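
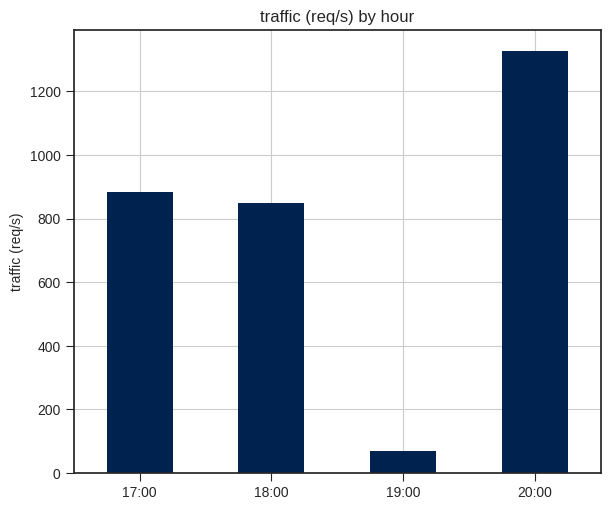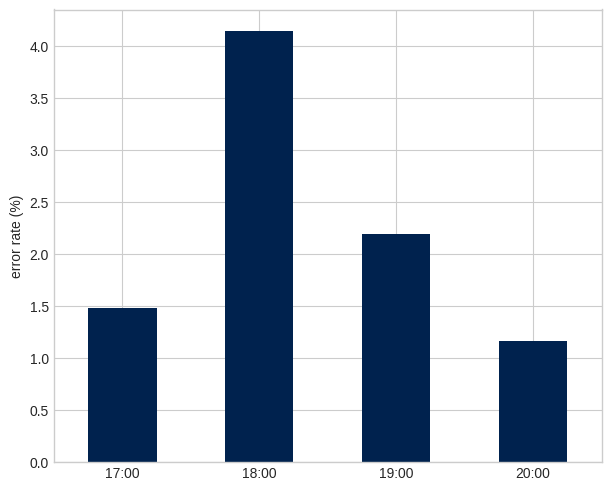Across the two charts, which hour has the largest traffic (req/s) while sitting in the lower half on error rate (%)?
20:00

Chart 2 median error rate (%) ≈ 2; below-median hours: 17:00, 20:00. Among those, 20:00 has the highest traffic (req/s) (≈ 1400).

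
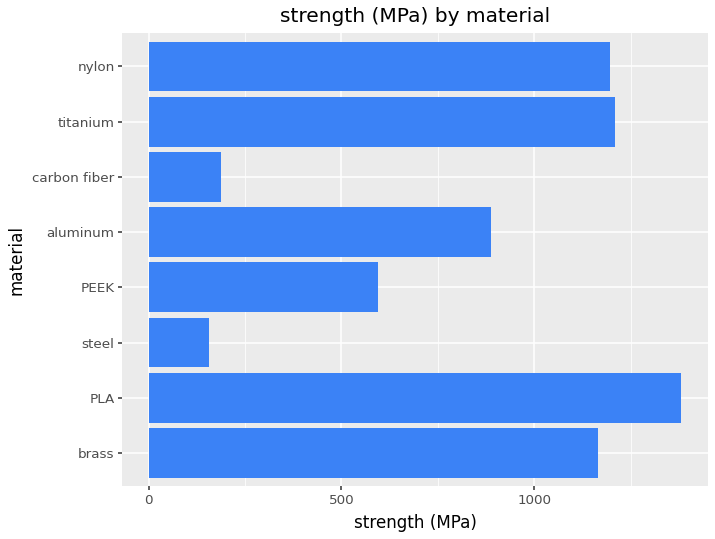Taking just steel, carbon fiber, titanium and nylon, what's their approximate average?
≈ 700

(200 + 200 + 1200 + 1200) / 4 ≈ 700.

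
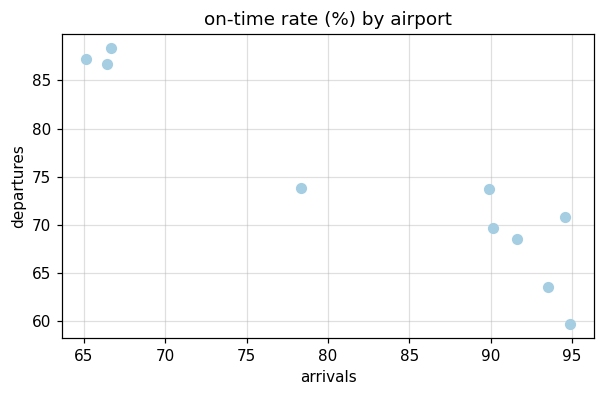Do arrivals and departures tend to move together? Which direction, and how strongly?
Points are negatively correlated; strong (|r| ≈ 0.9).

negative, strong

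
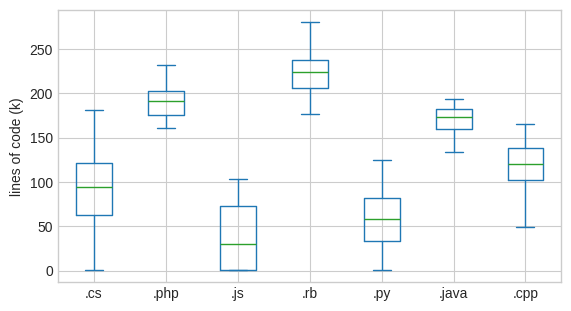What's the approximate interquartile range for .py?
≈ 40

Q3 ≈ 80, Q1 ≈ 40; IQR ≈ 40.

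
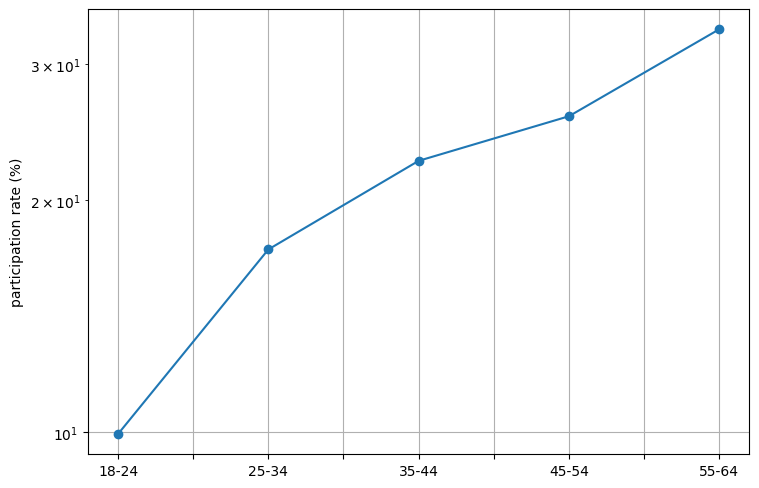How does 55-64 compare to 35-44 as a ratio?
55-64 ≈ 34, 35-44 ≈ 22; 34/22 ≈ 1.55.

≈ 1.55×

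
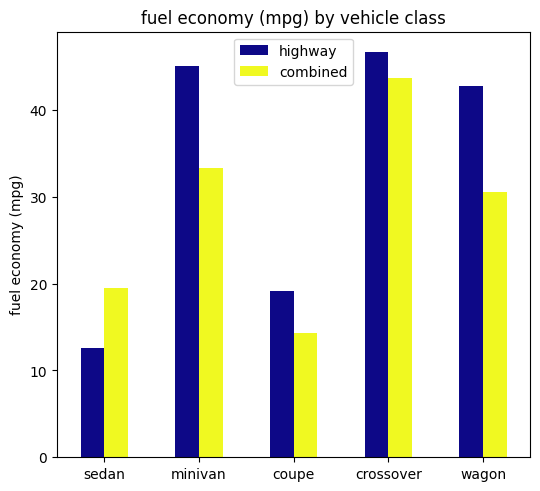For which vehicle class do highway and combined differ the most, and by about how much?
wagon, ≈ 15 mpg

wagon: highway ≈ 45, combined ≈ 30 → gap ≈ 15. Next-largest (minivan) is only ≈ 10.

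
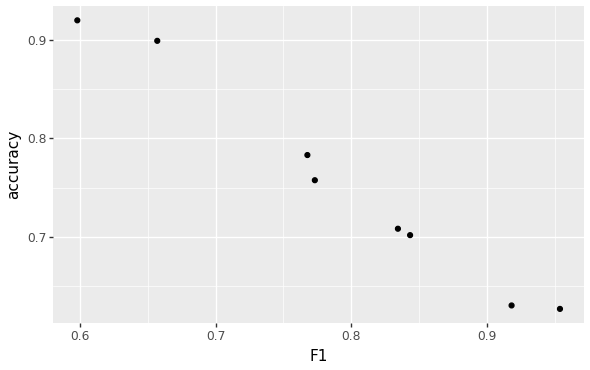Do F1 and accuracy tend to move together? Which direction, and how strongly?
negative, strong

Points are negatively correlated; strong (|r| ≈ 1.0).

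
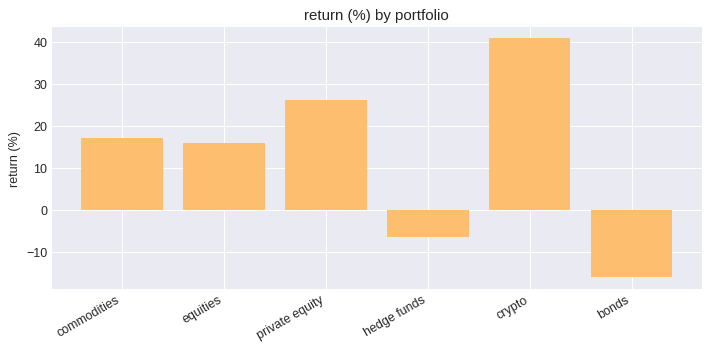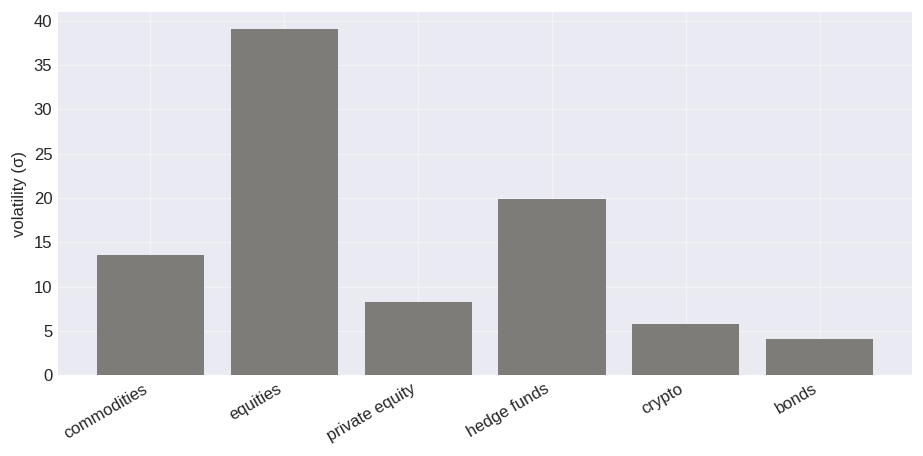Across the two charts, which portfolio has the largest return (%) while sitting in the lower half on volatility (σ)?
crypto

Chart 2 median volatility (σ) ≈ 10; below-median portfolios: private equity, crypto, bonds. Among those, crypto has the highest return (%) (≈ 40).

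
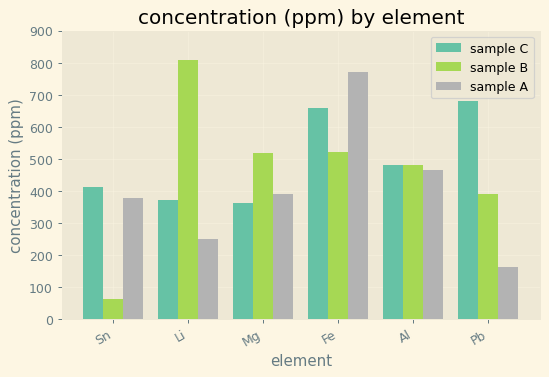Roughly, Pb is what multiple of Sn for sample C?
≈ 1.75×

Pb ≈ 700, Sn ≈ 400; 700/400 ≈ 1.75.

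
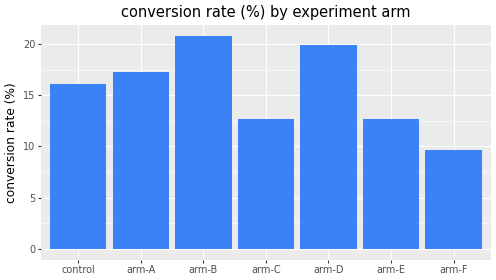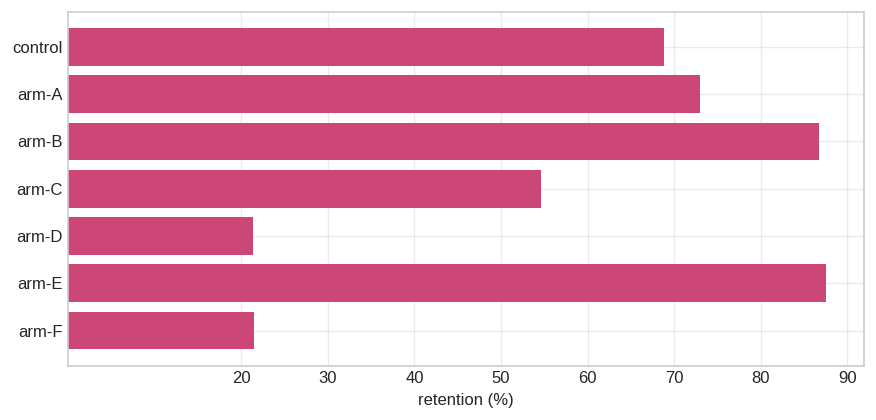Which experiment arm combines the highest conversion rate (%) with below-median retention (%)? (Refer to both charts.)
arm-D

Chart 2 median retention (%) ≈ 70; below-median experiment arms: arm-C, arm-D, arm-F. Among those, arm-D has the highest conversion rate (%) (≈ 20).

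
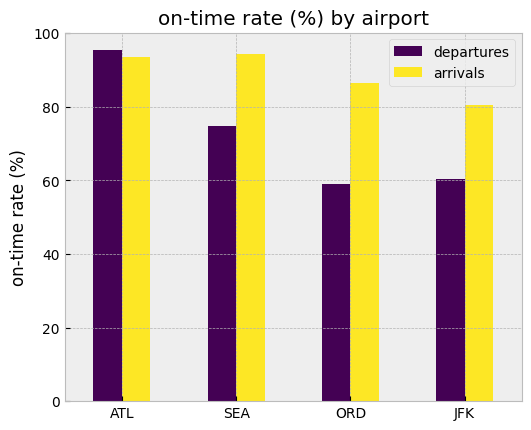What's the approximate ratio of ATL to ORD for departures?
≈ 1.67×

ATL ≈ 100, ORD ≈ 60; 100/60 ≈ 1.67.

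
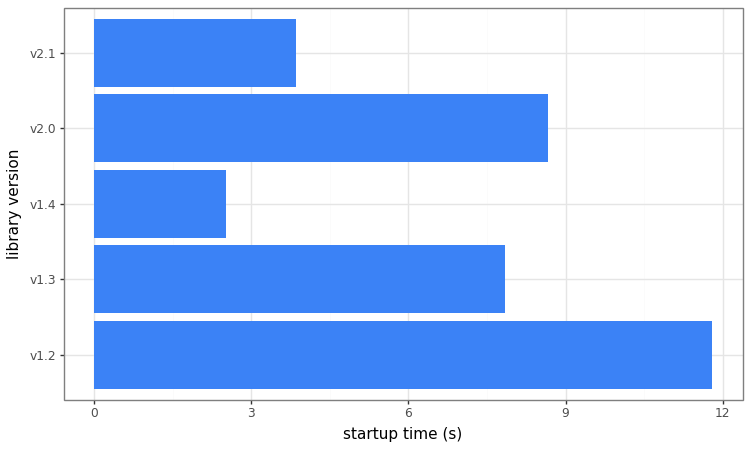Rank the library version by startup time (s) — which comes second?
v2.0

Top 3: v1.2 ≈ 12, v2.0 ≈ 9, v1.3 ≈ 8.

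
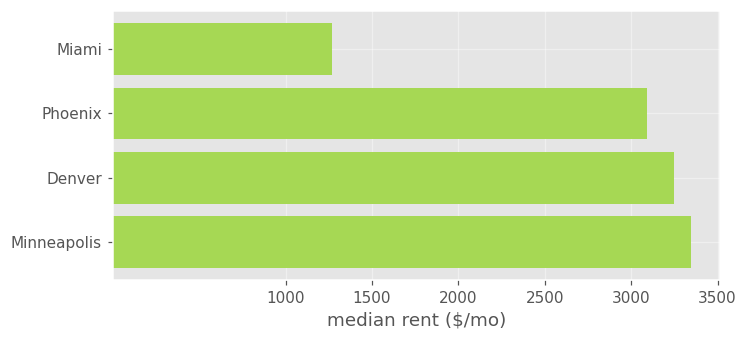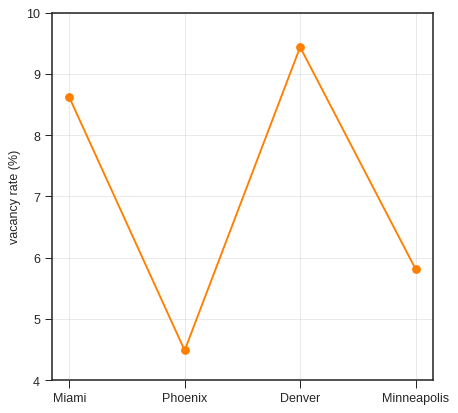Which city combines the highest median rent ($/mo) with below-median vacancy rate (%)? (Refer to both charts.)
Chart 2 median vacancy rate (%) ≈ 7; below-median cities: Phoenix, Minneapolis. Among those, Minneapolis has the highest median rent ($/mo) (≈ 3500).

Minneapolis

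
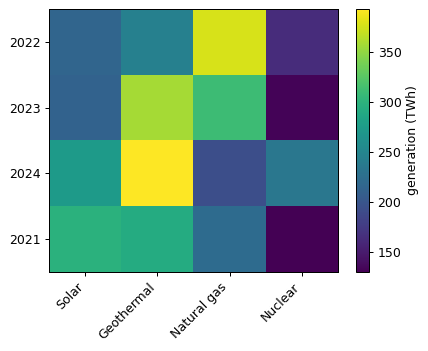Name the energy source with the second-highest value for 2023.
Natural gas

Top 3 for 2023: Geothermal ≈ 350, Natural gas ≈ 300, Solar ≈ 225.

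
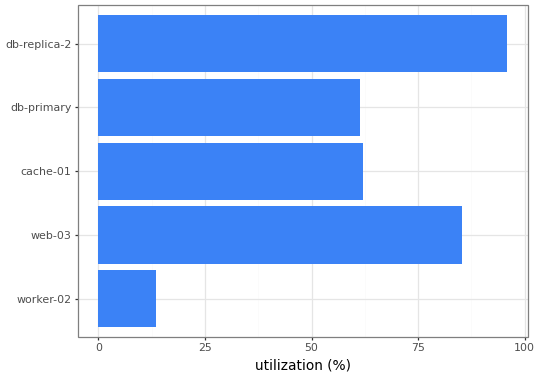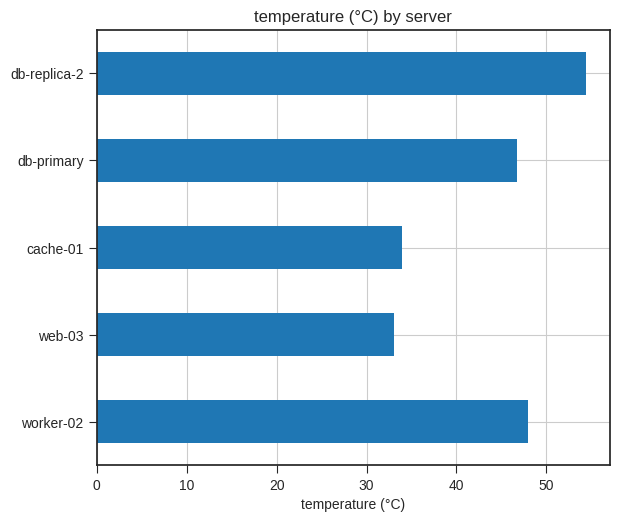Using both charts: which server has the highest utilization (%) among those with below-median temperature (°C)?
web-03

Chart 2 median temperature (°C) ≈ 45; below-median servers: web-03, cache-01. Among those, web-03 has the highest utilization (%) (≈ 90).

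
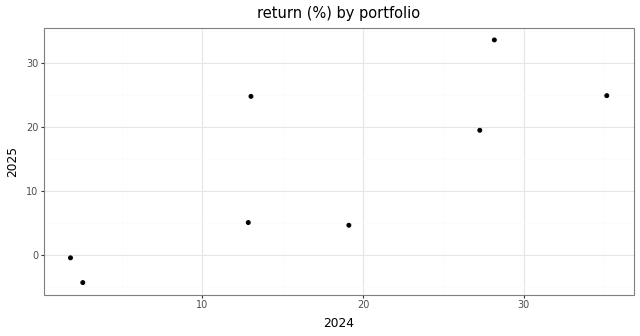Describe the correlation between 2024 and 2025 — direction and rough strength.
positive, strong

Points are positively correlated; strong (|r| ≈ 0.8).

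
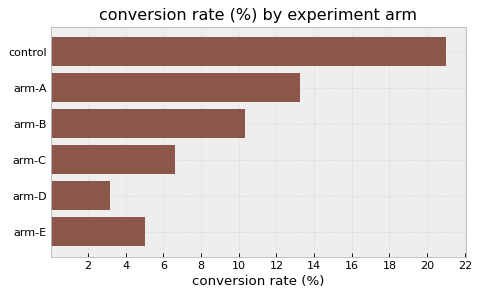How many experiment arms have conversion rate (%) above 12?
2

Above 12: control, arm-A.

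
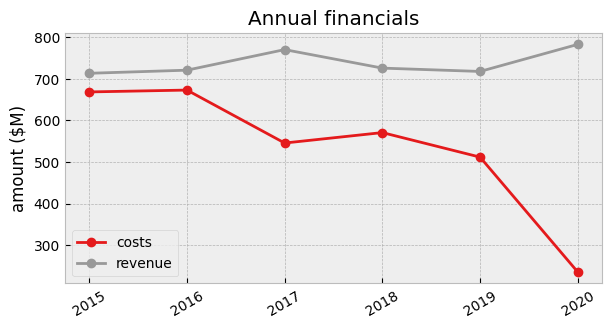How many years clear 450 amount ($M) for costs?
Above 450: 2015, 2016, 2017, 2018, 2019.

5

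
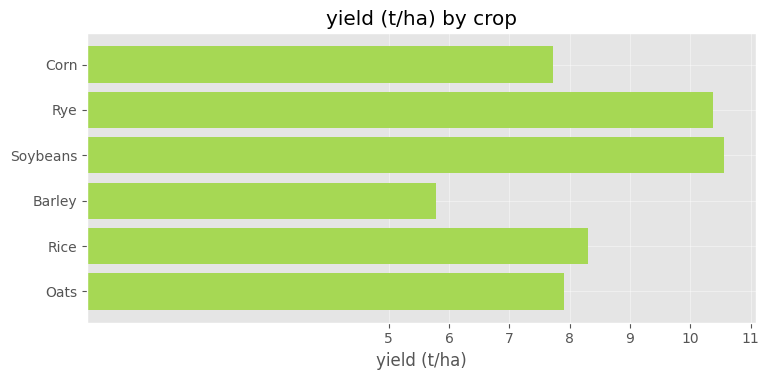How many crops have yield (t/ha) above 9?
Above 9: Rye, Soybeans.

2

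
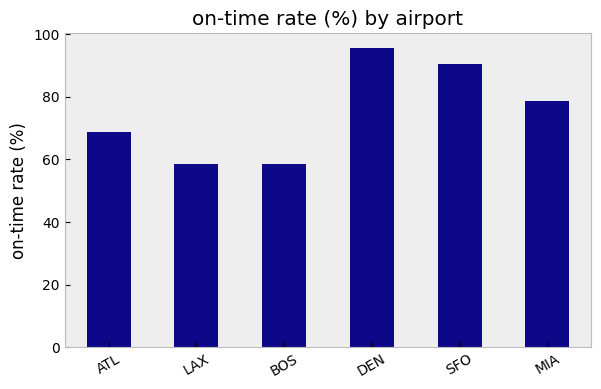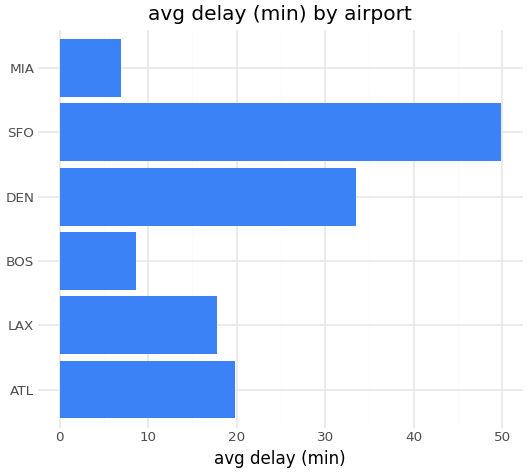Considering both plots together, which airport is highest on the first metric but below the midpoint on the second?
MIA

Chart 2 median avg delay (min) ≈ 20; below-median airports: LAX, BOS, MIA. Among those, MIA has the highest on-time rate (%) (≈ 80).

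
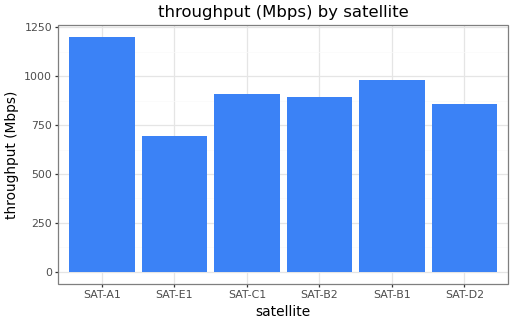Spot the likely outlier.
SAT-A1

SAT-A1 ≈ 1200; the rest sit between ≈ 700 and ≈ 1000.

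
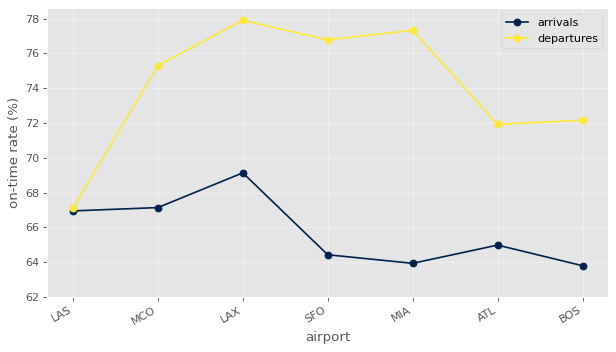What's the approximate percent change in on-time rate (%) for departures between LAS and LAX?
≈ +14.7%

LAS ≈ 68, LAX ≈ 78; (78 − 68) / 68 ≈ +14.7%.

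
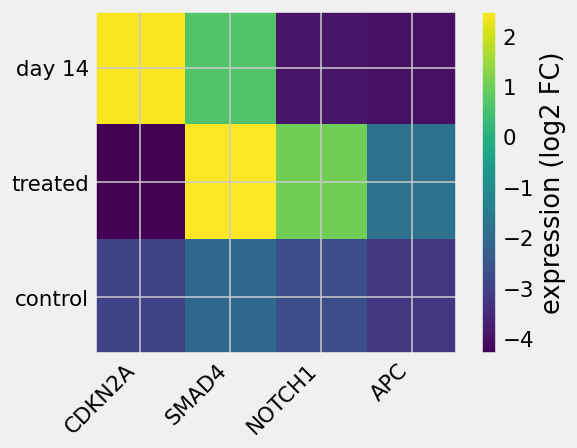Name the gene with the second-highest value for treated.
NOTCH1

Top 3 for treated: SMAD4 ≈ 3, NOTCH1 ≈ 1, APC ≈ -2.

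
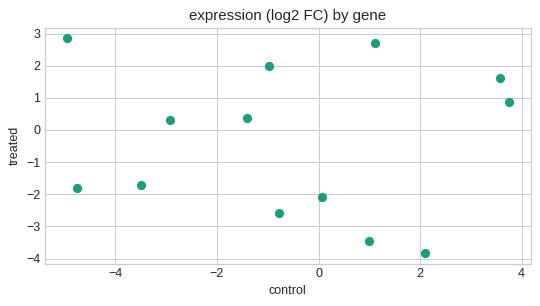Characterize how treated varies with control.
no clear correlation

Points are roughly uncorrelated; weak (|r| ≈ 0.0).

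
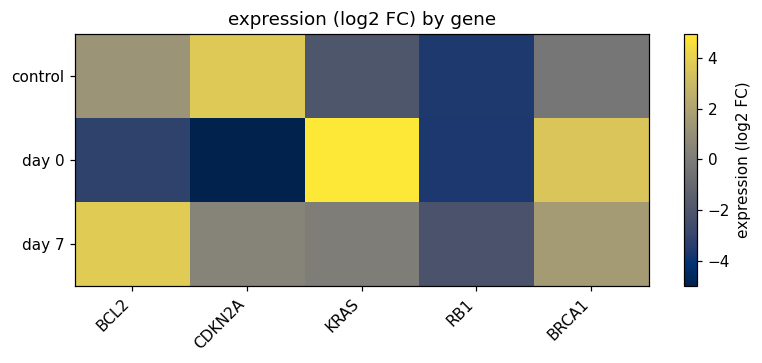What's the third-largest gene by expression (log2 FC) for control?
BRCA1

Top 4 for control: CDKN2A ≈ 4, BCL2 ≈ 1, BRCA1 ≈ 0, KRAS ≈ -2.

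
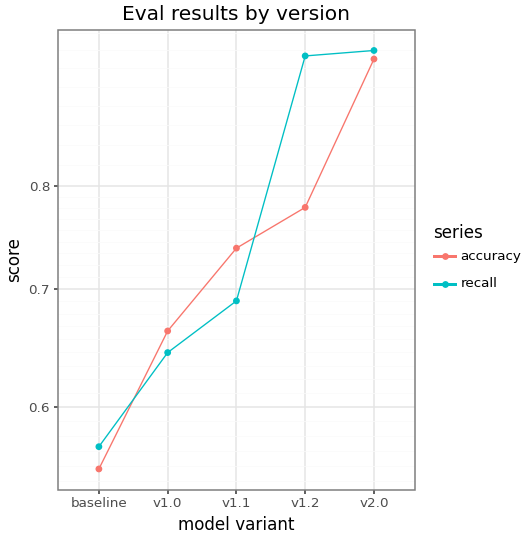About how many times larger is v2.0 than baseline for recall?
v2.0 ≈ 0.95, baseline ≈ 0.55; 0.95/0.55 ≈ 1.73.

≈ 1.73×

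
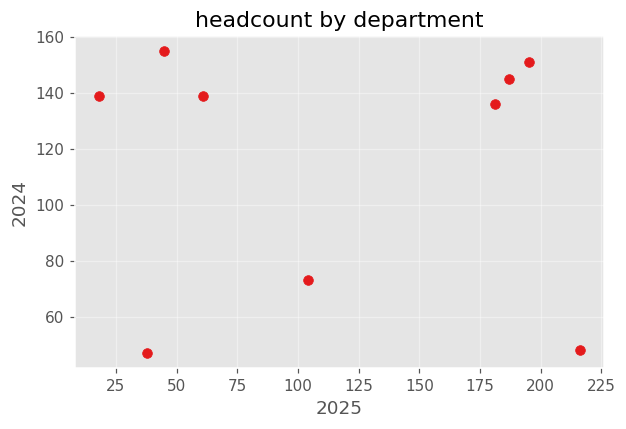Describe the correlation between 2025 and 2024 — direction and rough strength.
Points are roughly uncorrelated; weak (|r| ≈ 0.0).

no clear correlation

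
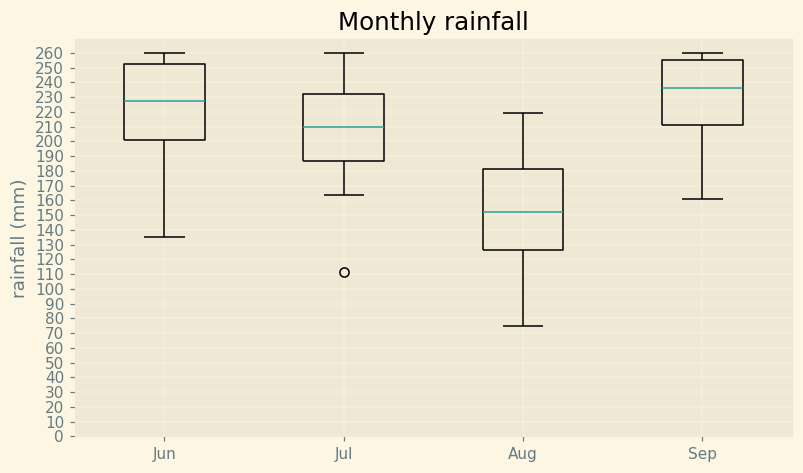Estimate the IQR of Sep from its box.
≈ 50

Q3 ≈ 260, Q1 ≈ 210; IQR ≈ 50.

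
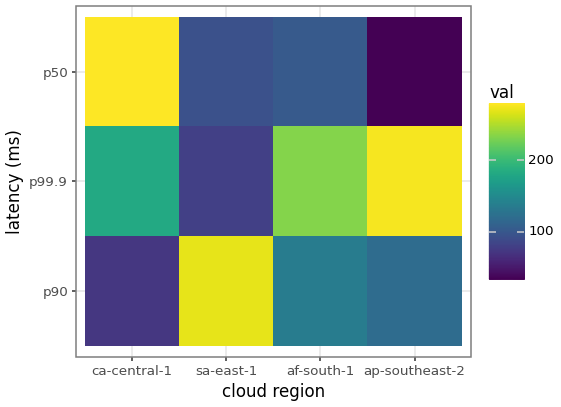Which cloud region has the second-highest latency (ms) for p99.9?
af-south-1

Top 3 for p99.9: ap-southeast-2 ≈ 275, af-south-1 ≈ 225, ca-central-1 ≈ 175.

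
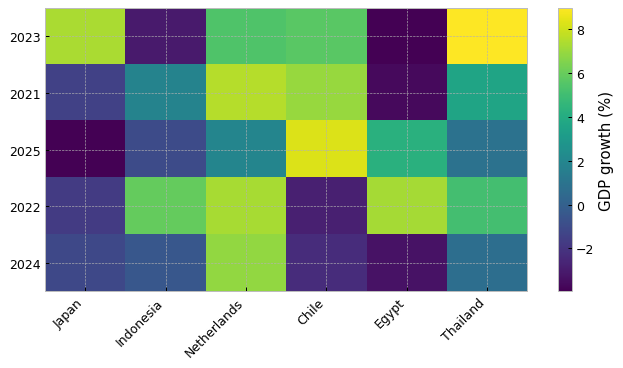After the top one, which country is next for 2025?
Egypt

Top 3 for 2025: Chile ≈ 8, Egypt ≈ 4, Netherlands ≈ 2.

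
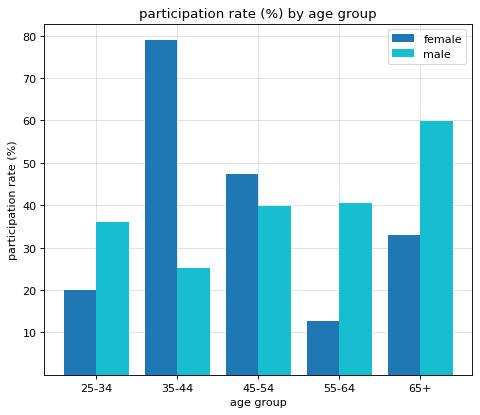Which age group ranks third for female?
Top 4 for female: 35-44 ≈ 80, 45-54 ≈ 50, 65+ ≈ 30, 25-34 ≈ 20.

65+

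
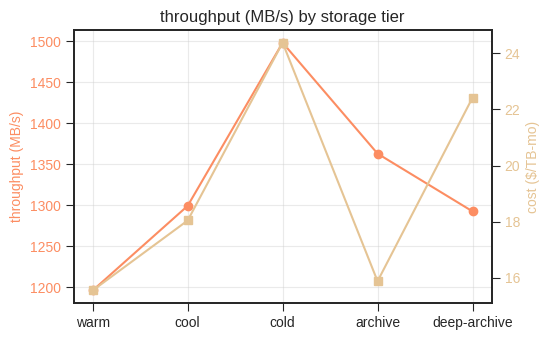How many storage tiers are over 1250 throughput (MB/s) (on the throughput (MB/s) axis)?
Above 1250: cool, cold, archive, deep-archive.

4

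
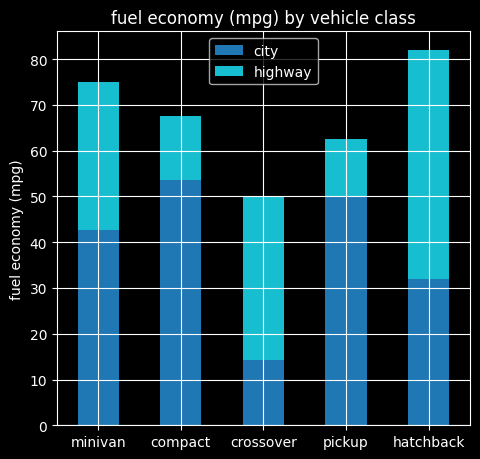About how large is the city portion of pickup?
city top ≈ 50, bottom ≈ 0; segment ≈ 50.

≈ 50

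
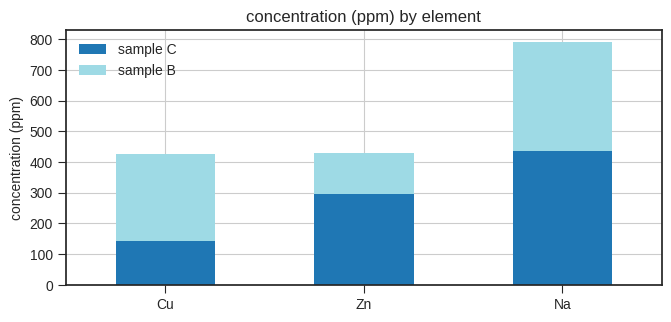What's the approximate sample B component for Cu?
≈ 300

sample B top ≈ 400, bottom ≈ 100; segment ≈ 300.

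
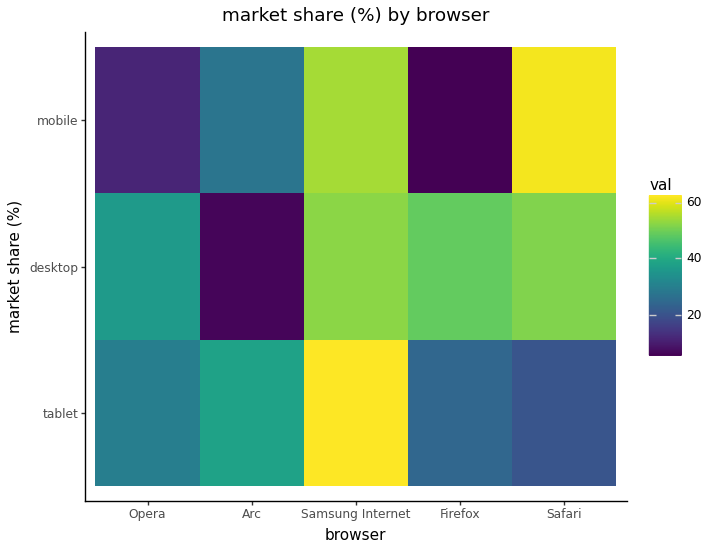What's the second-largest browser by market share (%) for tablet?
Arc

Top 3 for tablet: Samsung Internet ≈ 60, Arc ≈ 40, Opera ≈ 30.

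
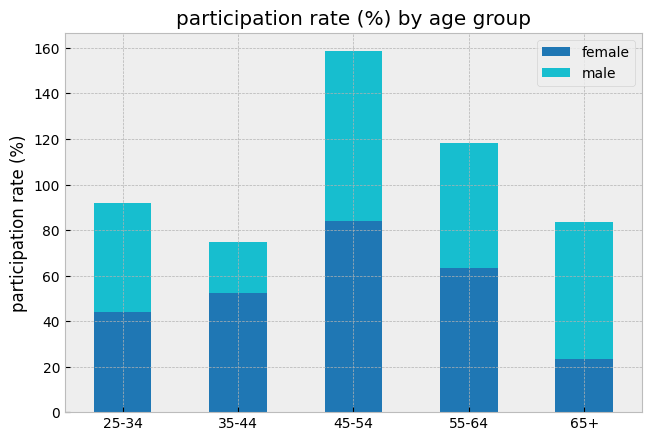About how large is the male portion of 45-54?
male top ≈ 160, bottom ≈ 80; segment ≈ 80.

≈ 80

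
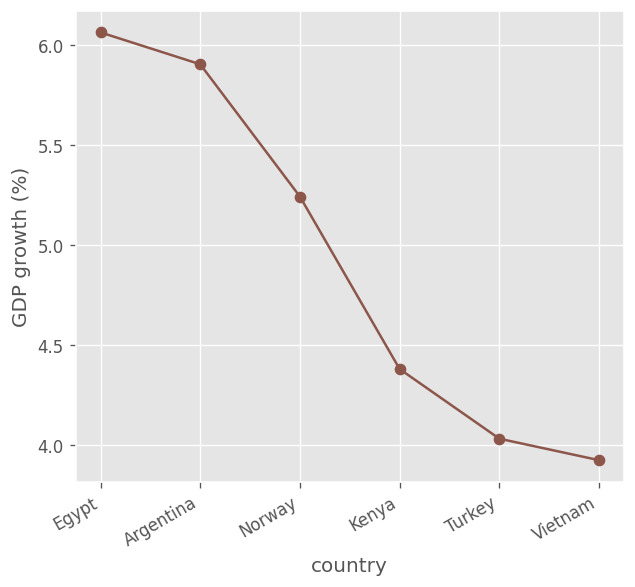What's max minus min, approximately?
Max Egypt ≈ 6.0, min Vietnam ≈ 4.0; range ≈ 2.0.

≈ 2.0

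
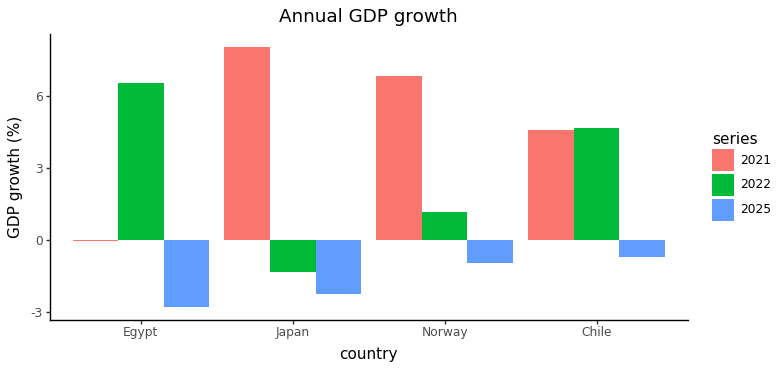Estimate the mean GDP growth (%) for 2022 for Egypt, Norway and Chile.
≈ 4

(7 + 1 + 5) / 3 ≈ 4.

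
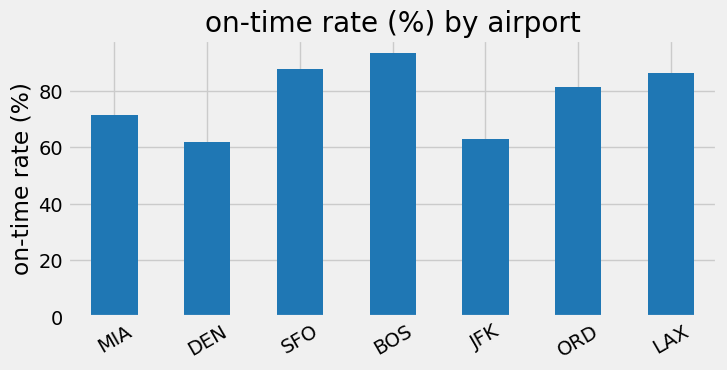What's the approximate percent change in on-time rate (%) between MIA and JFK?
MIA ≈ 70, JFK ≈ 60; (60 − 70) / 70 ≈ -14.3%.

≈ -14.3%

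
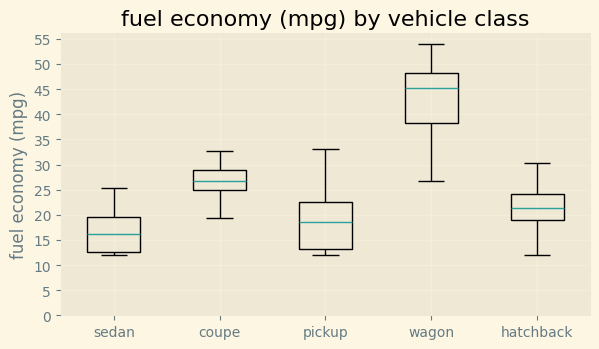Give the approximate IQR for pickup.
Q3 ≈ 25, Q1 ≈ 15; IQR ≈ 10.

≈ 10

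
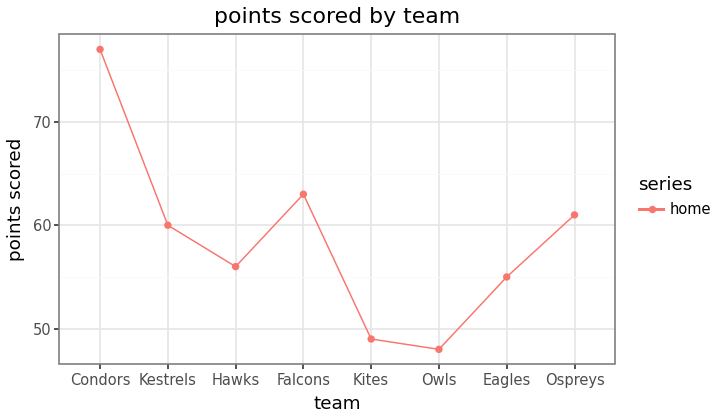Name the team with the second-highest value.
Falcons

Top 3: Condors ≈ 75, Falcons ≈ 65, Ospreys ≈ 60.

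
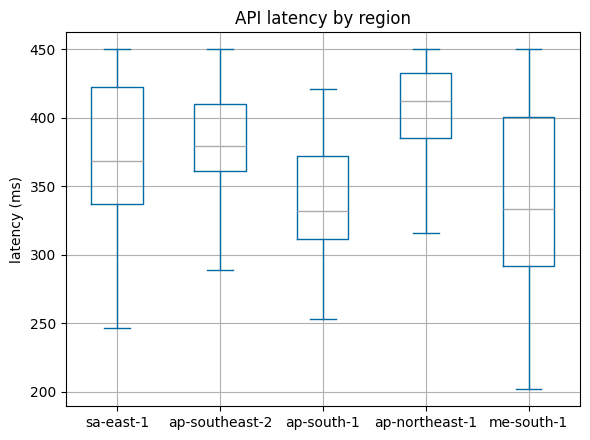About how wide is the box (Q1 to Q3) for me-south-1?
Q3 ≈ 400, Q1 ≈ 290; IQR ≈ 110.

≈ 110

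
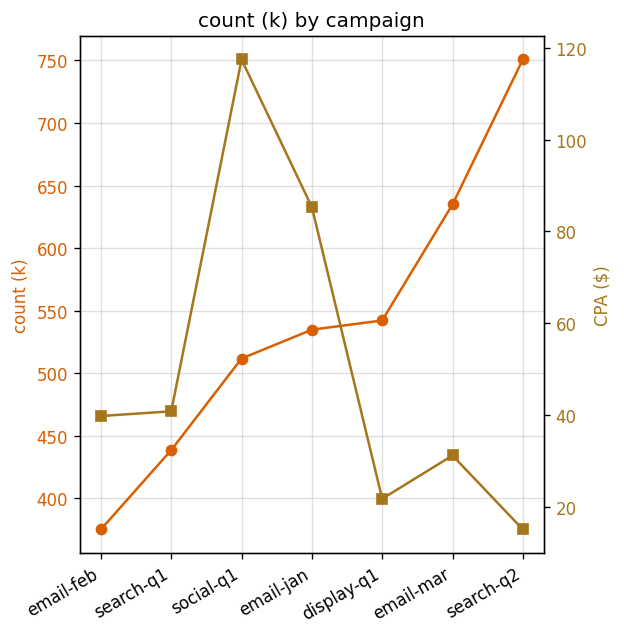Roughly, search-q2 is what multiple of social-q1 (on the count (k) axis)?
≈ 1.5×

search-q2 ≈ 750, social-q1 ≈ 500; 750/500 ≈ 1.5.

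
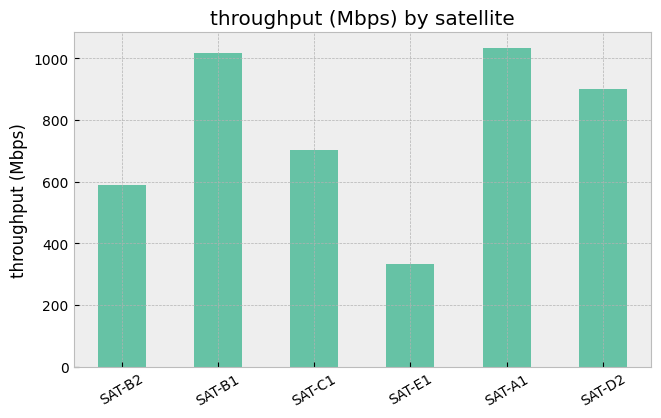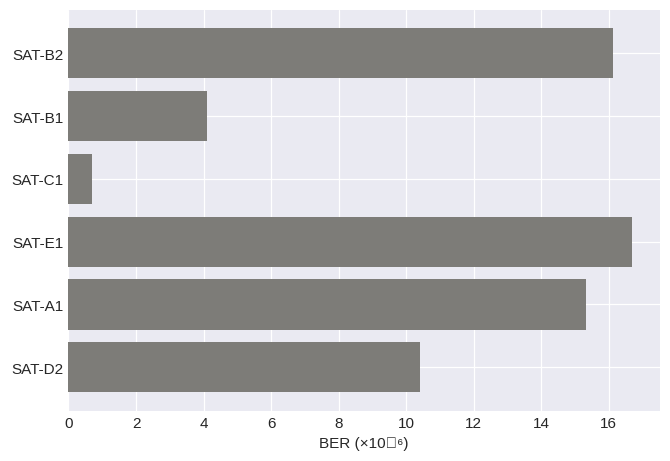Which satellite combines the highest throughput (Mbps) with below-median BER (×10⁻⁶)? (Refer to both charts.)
SAT-B1

Chart 2 median BER (×10⁻⁶) ≈ 12; below-median satellites: SAT-B1, SAT-C1, SAT-D2. Among those, SAT-B1 has the highest throughput (Mbps) (≈ 1000).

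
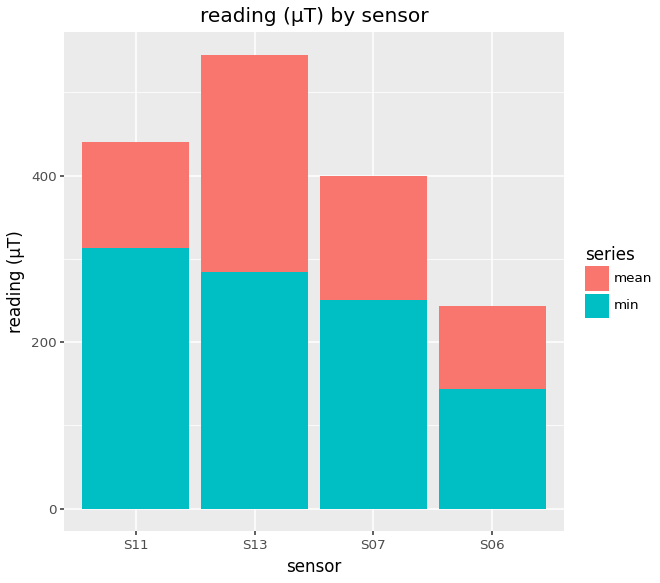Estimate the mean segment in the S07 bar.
mean top ≈ 400, bottom ≈ 250; segment ≈ 150.

≈ 150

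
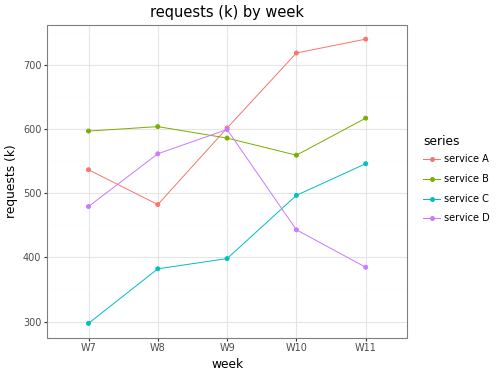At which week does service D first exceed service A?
W8

W7: service D ≈ 500 vs service A ≈ 550 (not yet); W8: service D ≈ 550 vs service A ≈ 500 (first crossover).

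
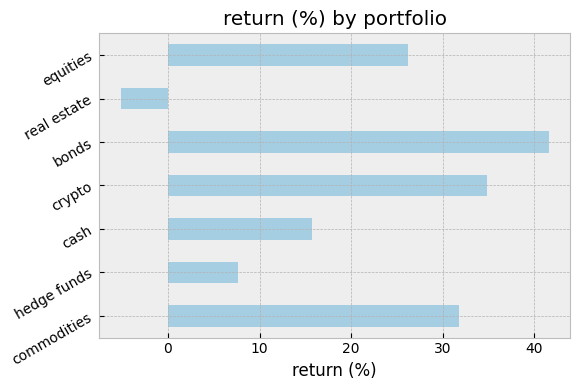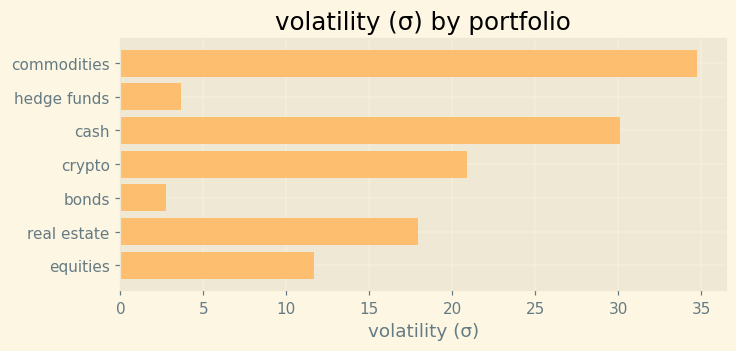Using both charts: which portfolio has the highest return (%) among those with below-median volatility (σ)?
bonds

Chart 2 median volatility (σ) ≈ 20; below-median portfolios: hedge funds, bonds, equities. Among those, bonds has the highest return (%) (≈ 40).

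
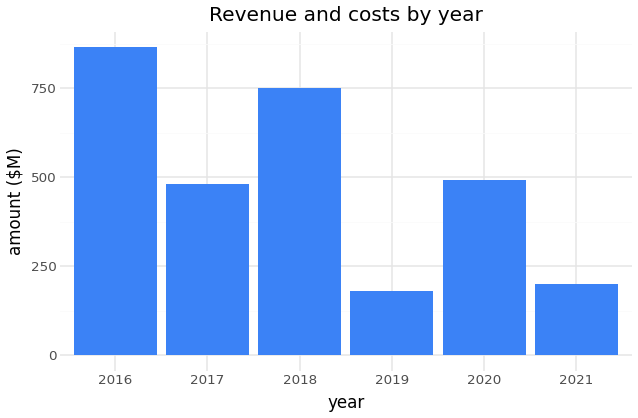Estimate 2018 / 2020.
≈ 1.6×

2018 ≈ 800, 2020 ≈ 500; 800/500 ≈ 1.6.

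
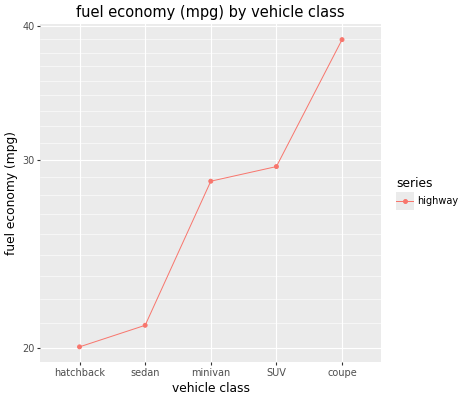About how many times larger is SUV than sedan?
SUV ≈ 30, sedan ≈ 20; 30/20 ≈ 1.5.

≈ 1.5×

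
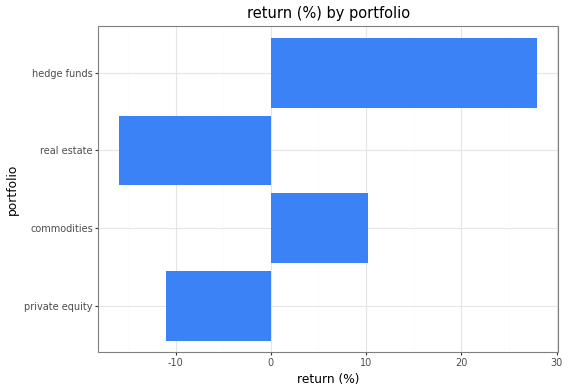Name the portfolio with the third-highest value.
Top 4: hedge funds ≈ 30, commodities ≈ 10, private equity ≈ -10, real estate ≈ -15.

private equity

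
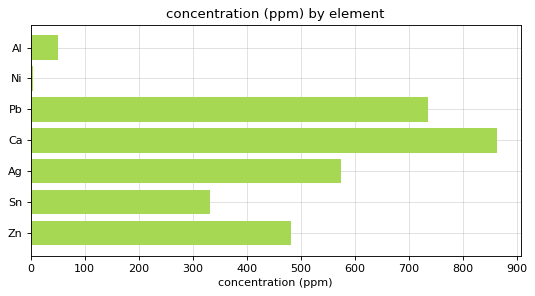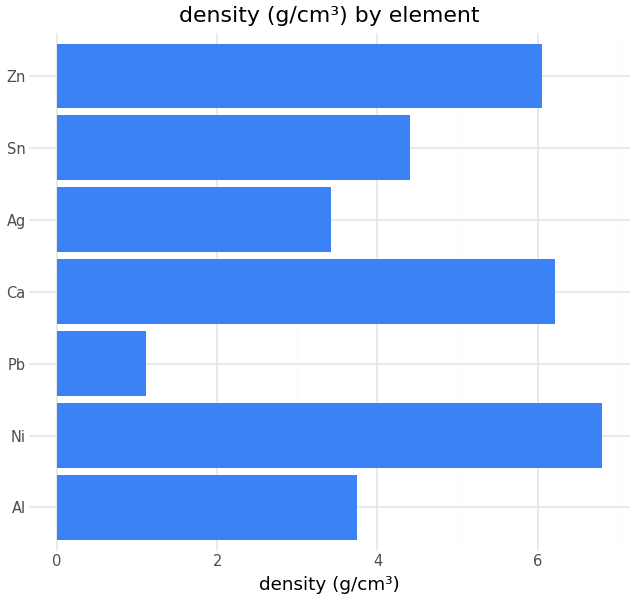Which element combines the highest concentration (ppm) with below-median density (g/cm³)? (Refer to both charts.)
Pb

Chart 2 median density (g/cm³) ≈ 4; below-median elements: Al, Pb, Ag. Among those, Pb has the highest concentration (ppm) (≈ 700).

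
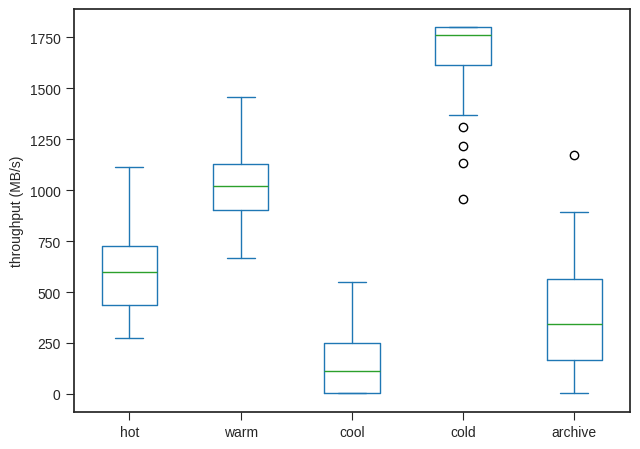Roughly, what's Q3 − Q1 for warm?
≈ 200

Q3 ≈ 1200, Q1 ≈ 1000; IQR ≈ 200.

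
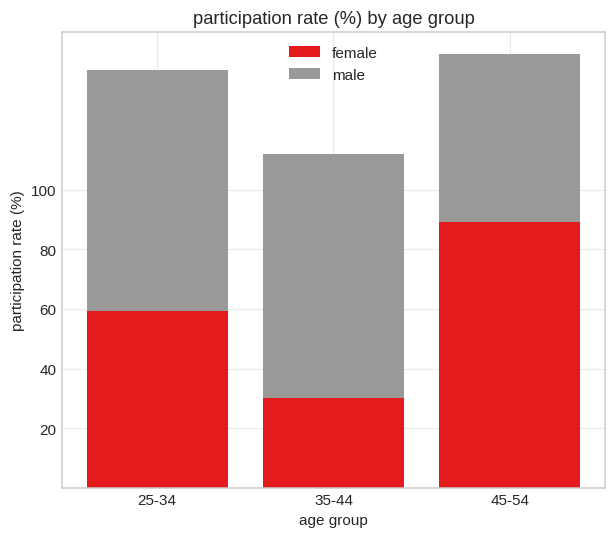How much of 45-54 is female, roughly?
≈ 80

female top ≈ 80, bottom ≈ 0; segment ≈ 80.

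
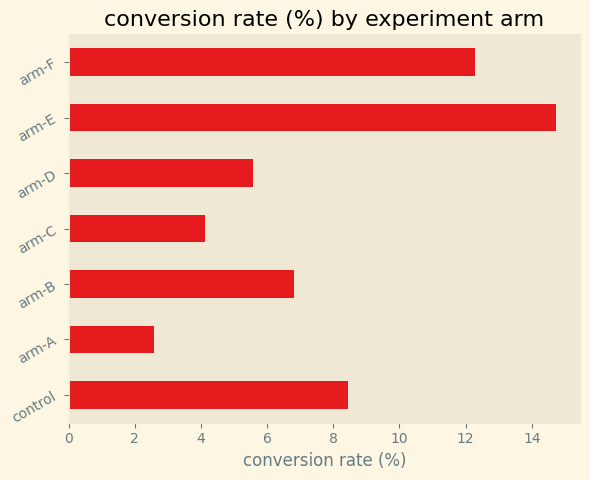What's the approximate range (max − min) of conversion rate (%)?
≈ 12

Max arm-E ≈ 14, min arm-A ≈ 2; range ≈ 12.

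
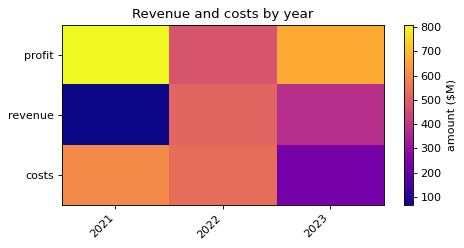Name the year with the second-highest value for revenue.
2023

Top 3 for revenue: 2022 ≈ 500, 2023 ≈ 400, 2021 ≈ 100.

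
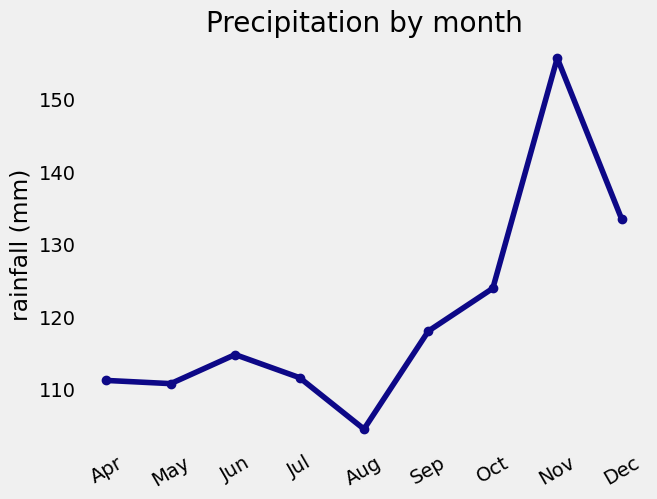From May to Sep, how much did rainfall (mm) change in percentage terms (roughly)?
May ≈ 110, Sep ≈ 120; (120 − 110) / 110 ≈ +9.1%.

≈ +9.1%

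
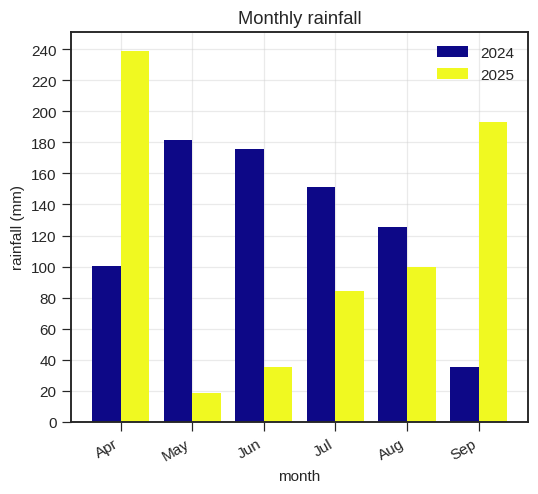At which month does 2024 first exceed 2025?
May

Apr: 2024 ≈ 100 vs 2025 ≈ 240 (not yet); May: 2024 ≈ 180 vs 2025 ≈ 20 (first crossover).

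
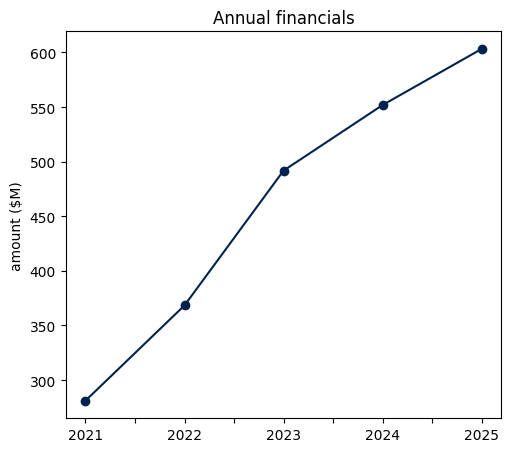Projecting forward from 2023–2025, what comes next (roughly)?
≈ 650

Last three: 500, 550, 600 → slope ≈ 50/step → next ≈ 650.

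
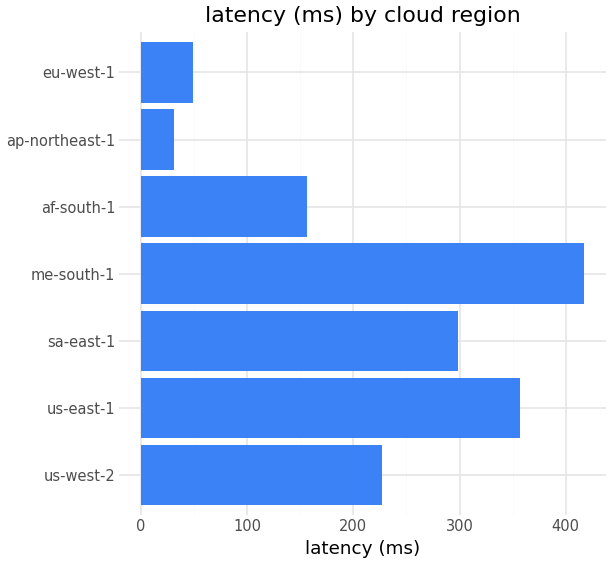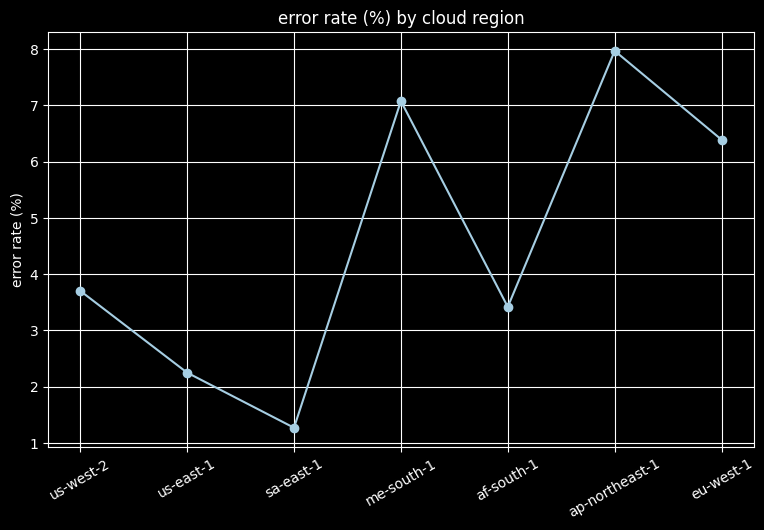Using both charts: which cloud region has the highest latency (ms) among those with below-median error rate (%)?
Chart 2 median error rate (%) ≈ 4; below-median cloud regions: us-east-1, sa-east-1, af-south-1. Among those, us-east-1 has the highest latency (ms) (≈ 350).

us-east-1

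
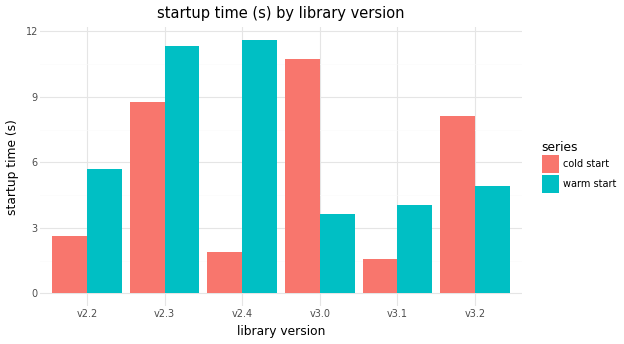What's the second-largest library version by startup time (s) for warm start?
v2.3

Top 3 for warm start: v2.4 ≈ 12, v2.3 ≈ 11, v2.2 ≈ 6.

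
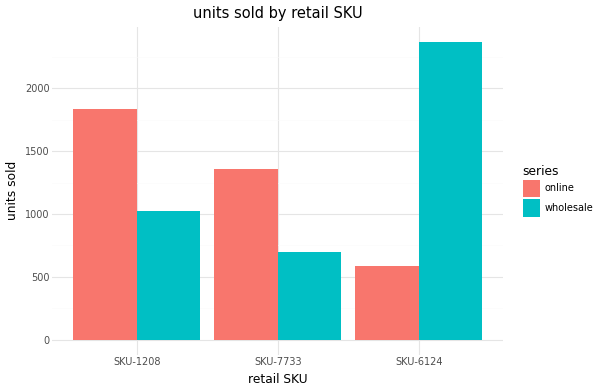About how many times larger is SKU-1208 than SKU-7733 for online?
≈ 1.29×

SKU-1208 ≈ 1800, SKU-7733 ≈ 1400; 1800/1400 ≈ 1.29.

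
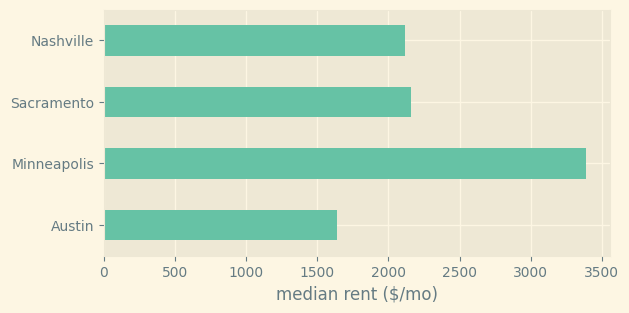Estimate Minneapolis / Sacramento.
Minneapolis ≈ 3500, Sacramento ≈ 2000; 3500/2000 ≈ 1.75.

≈ 1.75×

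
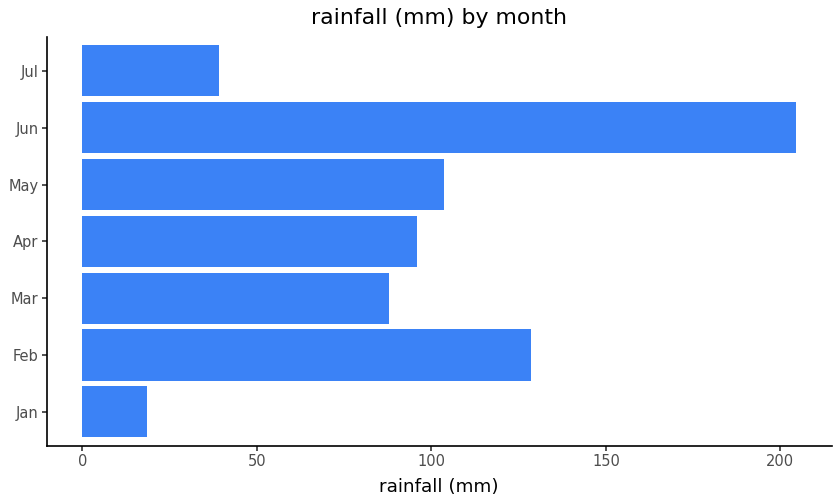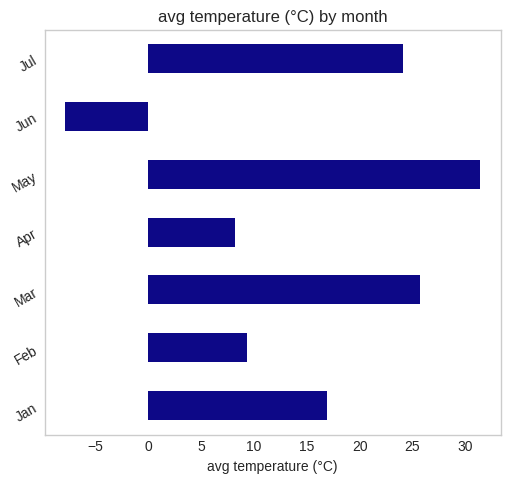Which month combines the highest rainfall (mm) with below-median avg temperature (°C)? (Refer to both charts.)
Chart 2 median avg temperature (°C) ≈ 15; below-median months: Feb, Apr, Jun. Among those, Jun has the highest rainfall (mm) (≈ 200).

Jun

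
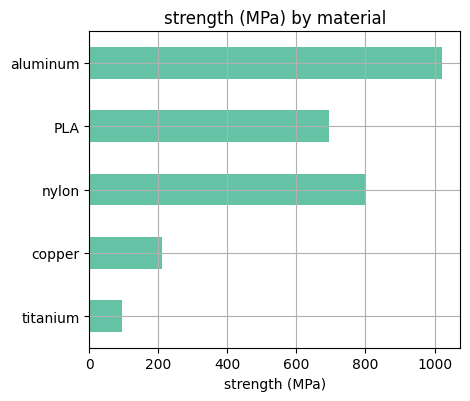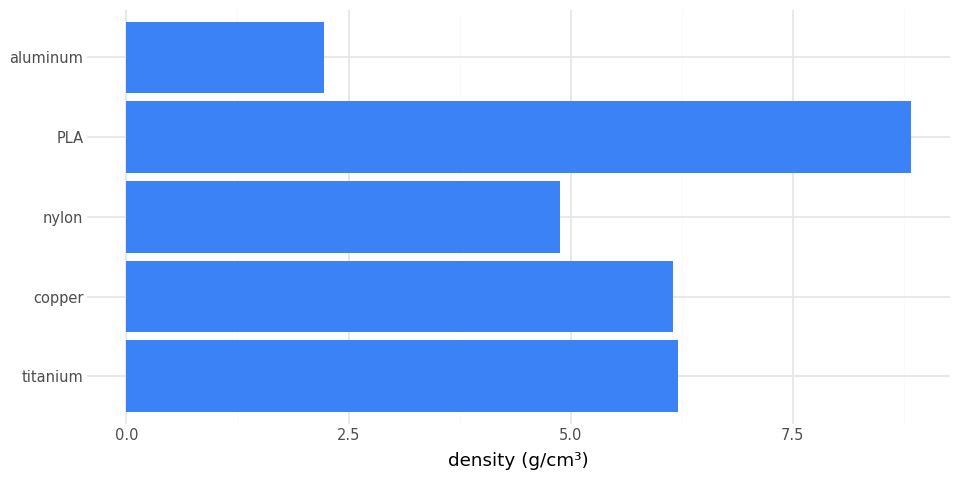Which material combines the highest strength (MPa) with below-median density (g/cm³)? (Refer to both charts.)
Chart 2 median density (g/cm³) ≈ 6; below-median materials: nylon, aluminum. Among those, aluminum has the highest strength (MPa) (≈ 1000).

aluminum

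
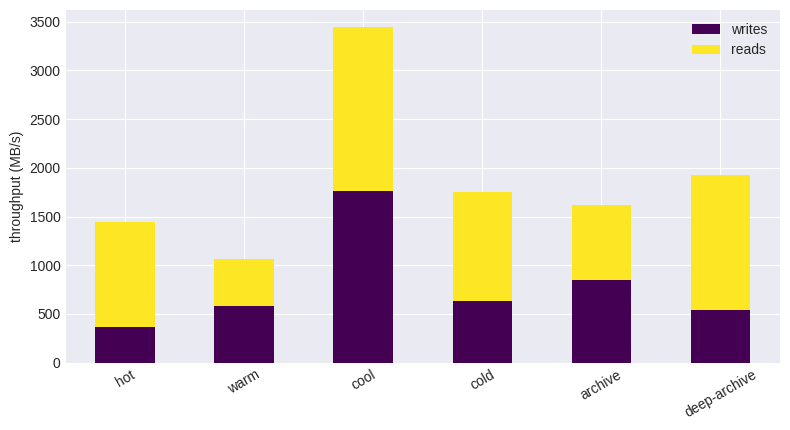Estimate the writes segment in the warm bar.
writes top ≈ 500, bottom ≈ 0; segment ≈ 500.

≈ 500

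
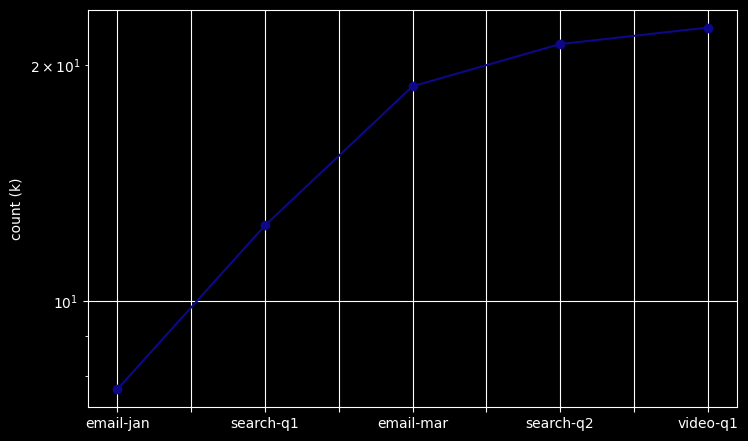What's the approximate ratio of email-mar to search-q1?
≈ 1.5×

email-mar ≈ 18, search-q1 ≈ 12; 18/12 ≈ 1.5.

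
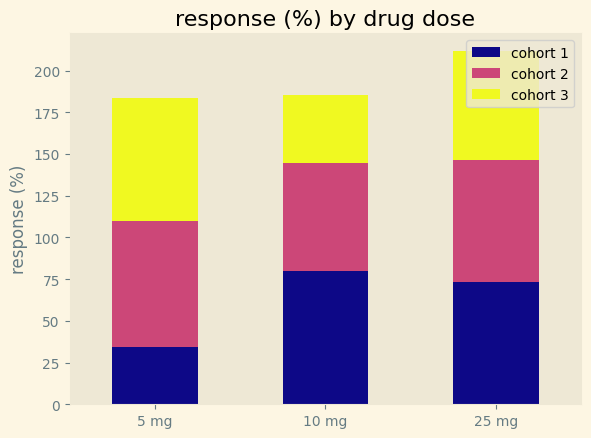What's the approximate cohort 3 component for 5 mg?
cohort 3 top ≈ 180, bottom ≈ 100; segment ≈ 80.

≈ 80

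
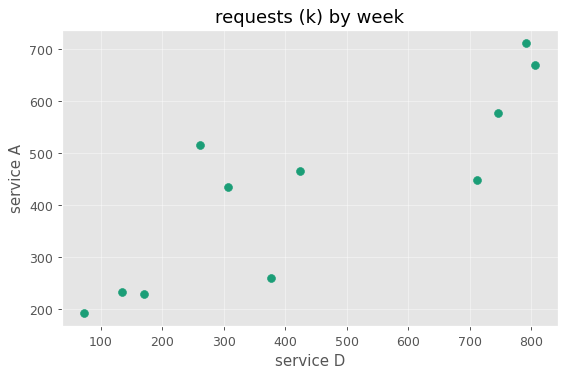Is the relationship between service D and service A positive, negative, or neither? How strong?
Points are positively correlated; strong (|r| ≈ 0.8).

positive, strong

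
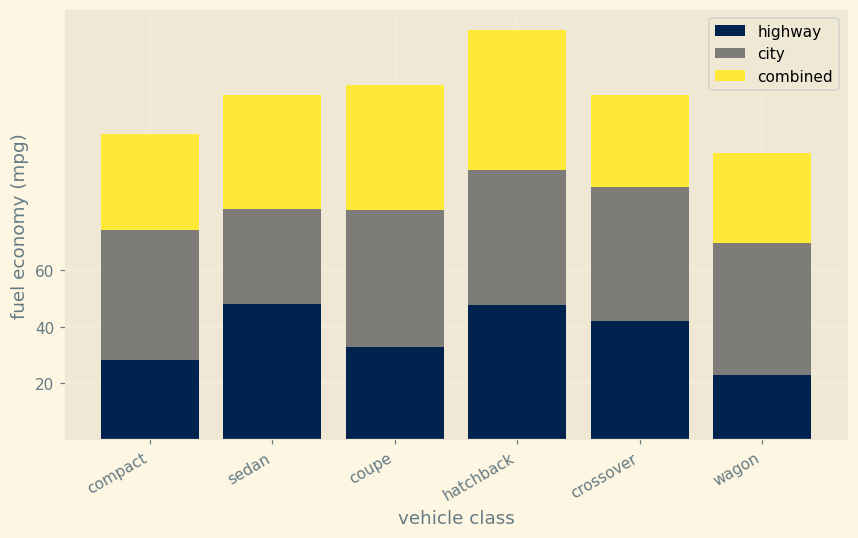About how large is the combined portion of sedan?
combined top ≈ 120, bottom ≈ 80; segment ≈ 40.

≈ 40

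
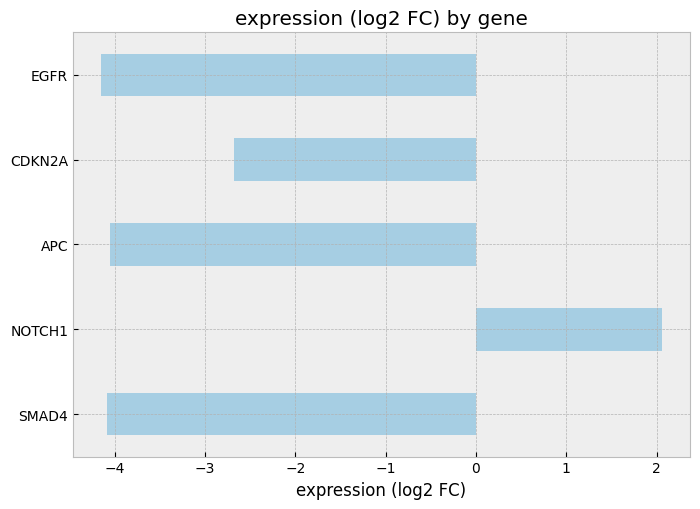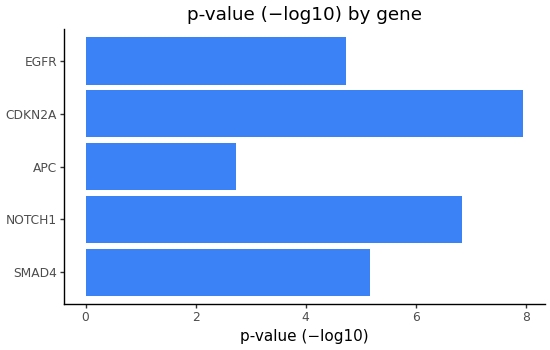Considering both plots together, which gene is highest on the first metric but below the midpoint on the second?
Chart 2 median p-value (−log10) ≈ 5; below-median genes: APC, EGFR. Among those, APC has the highest expression (log2 FC) (≈ -4).

APC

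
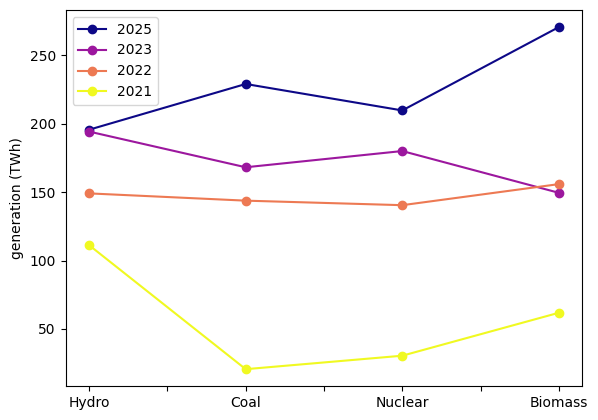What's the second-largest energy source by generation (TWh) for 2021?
Top 3 for 2021: Hydro ≈ 100, Biomass ≈ 50, Nuclear ≈ 25.

Biomass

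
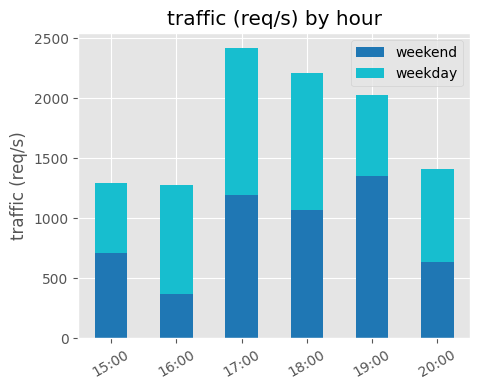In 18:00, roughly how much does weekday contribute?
weekday top ≈ 2000, bottom ≈ 1000; segment ≈ 1000.

≈ 1000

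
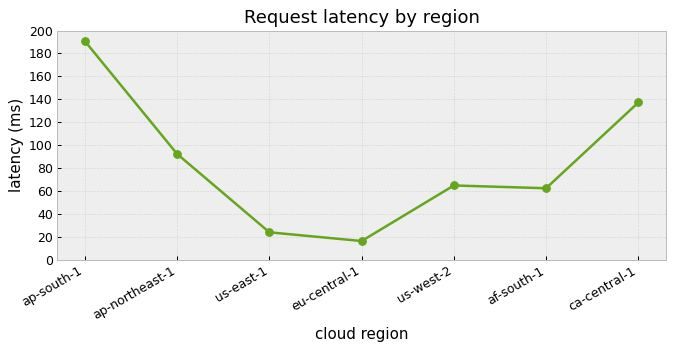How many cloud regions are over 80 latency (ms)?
Above 80: ap-south-1, ap-northeast-1, ca-central-1.

3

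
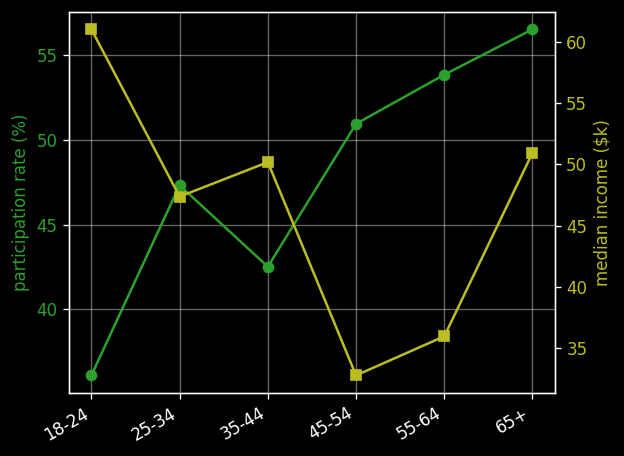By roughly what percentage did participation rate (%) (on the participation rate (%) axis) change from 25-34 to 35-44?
25-34 ≈ 48, 35-44 ≈ 42; (42 − 48) / 48 ≈ -12.5%.

≈ -12.5%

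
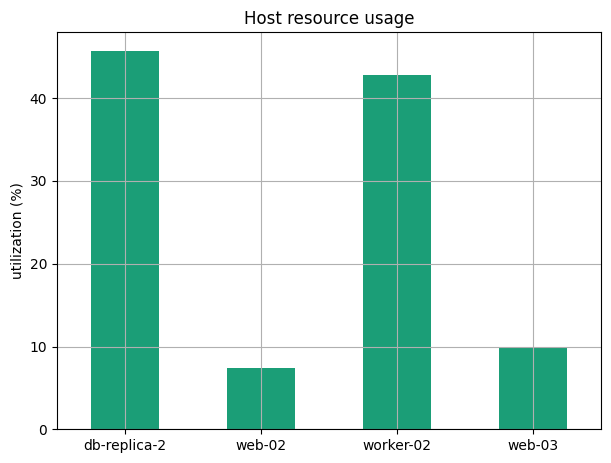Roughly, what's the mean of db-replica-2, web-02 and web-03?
(45 + 5 + 10) / 3 ≈ 20.

≈ 20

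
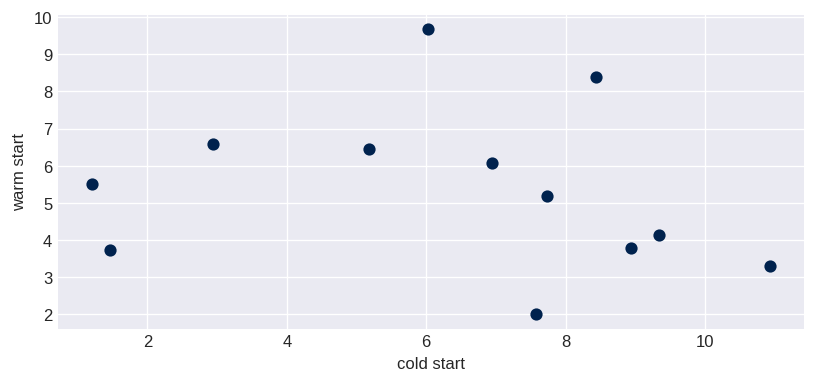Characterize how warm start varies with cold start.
Points are roughly uncorrelated; weak (|r| ≈ 0.2).

no clear correlation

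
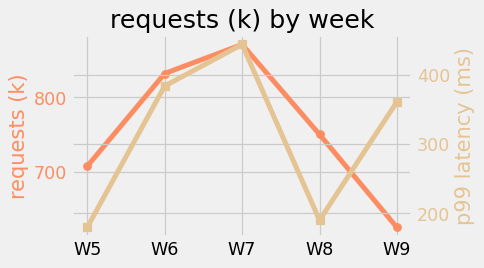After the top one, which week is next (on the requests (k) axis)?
Top 3 (on the requests (k) axis): W7 ≈ 875, W6 ≈ 825, W8 ≈ 750.

W6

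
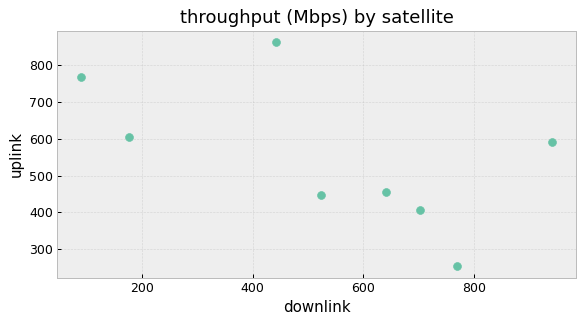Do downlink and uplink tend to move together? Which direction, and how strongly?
negative, moderate

Points are negatively correlated; moderate (|r| ≈ 0.6).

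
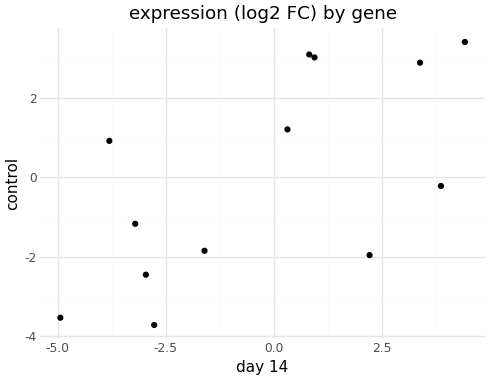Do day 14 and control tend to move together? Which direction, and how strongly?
Points are positively correlated; moderate (|r| ≈ 0.6).

positive, moderate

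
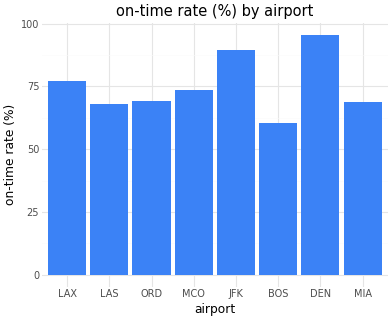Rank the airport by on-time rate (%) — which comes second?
JFK

Top 3: DEN ≈ 100, JFK ≈ 90, LAX ≈ 80.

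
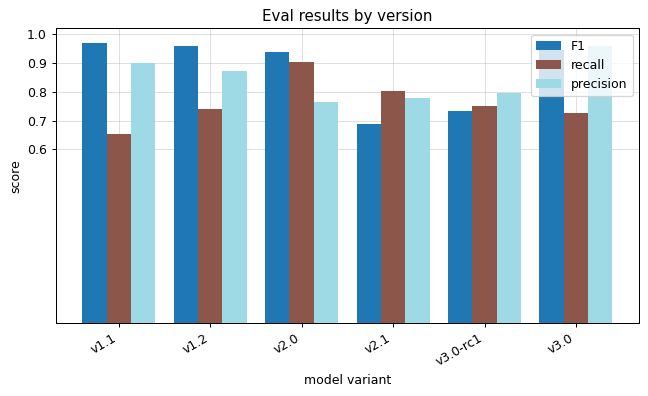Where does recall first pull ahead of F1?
v2.0: recall ≈ 0.9 vs F1 ≈ 0.9 (not yet); v2.1: recall ≈ 0.8 vs F1 ≈ 0.7 (first crossover).

v2.1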